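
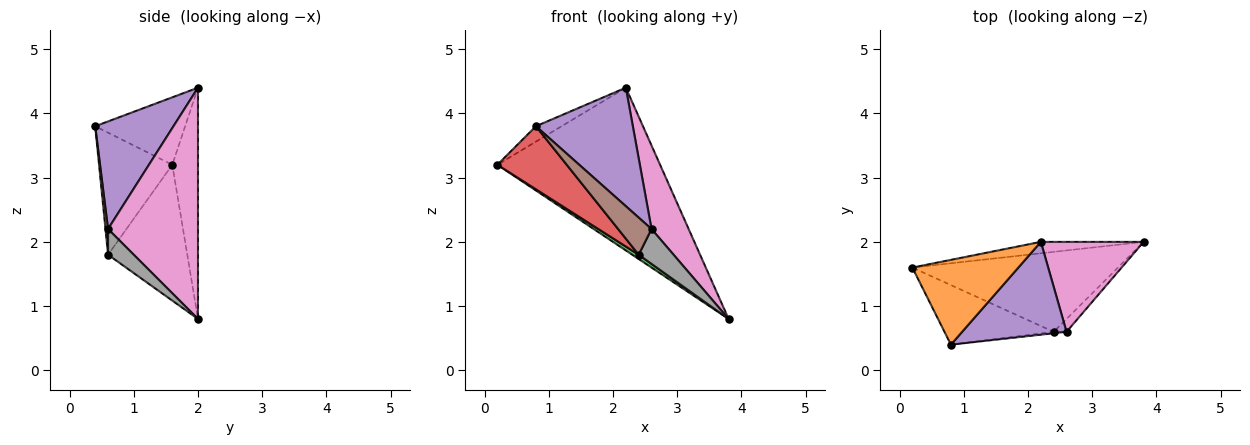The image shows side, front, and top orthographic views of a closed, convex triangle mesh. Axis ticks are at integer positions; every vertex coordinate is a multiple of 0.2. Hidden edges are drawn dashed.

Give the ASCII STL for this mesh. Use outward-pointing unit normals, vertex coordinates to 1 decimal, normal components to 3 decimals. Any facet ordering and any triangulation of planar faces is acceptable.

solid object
 facet normal -0.156 0.985 -0.069
  outer loop
   vertex 2.2 2.0 4.4
   vertex 3.8 2.0 0.8
   vertex 0.2 1.6 3.2
  endloop
 endfacet
 facet normal -0.531 0.152 0.834
  outer loop
   vertex 2.2 2.0 4.4
   vertex 0.2 1.6 3.2
   vertex 0.8 0.4 3.8
  endloop
 endfacet
 facet normal -0.551 -0.045 -0.834
  outer loop
   vertex 2.4 0.6 1.8
   vertex 0.2 1.6 3.2
   vertex 3.8 2.0 0.8
  endloop
 endfacet
 facet normal -0.609 -0.577 -0.545
  outer loop
   vertex 2.4 0.6 1.8
   vertex 0.8 0.4 3.8
   vertex 0.2 1.6 3.2
  endloop
 endfacet
 facet normal 0.536 -0.664 0.520
  outer loop
   vertex 2.6 0.6 2.2
   vertex 2.2 2.0 4.4
   vertex 0.8 0.4 3.8
  endloop
 endfacet
 facet normal 0.077 -0.996 -0.038
  outer loop
   vertex 2.6 0.6 2.2
   vertex 0.8 0.4 3.8
   vertex 2.4 0.6 1.8
  endloop
 endfacet
 facet normal 0.855 -0.353 0.380
  outer loop
   vertex 2.6 0.6 2.2
   vertex 3.8 2.0 0.8
   vertex 2.2 2.0 4.4
  endloop
 endfacet
 facet normal 0.569 -0.772 -0.284
  outer loop
   vertex 2.6 0.6 2.2
   vertex 2.4 0.6 1.8
   vertex 3.8 2.0 0.8
  endloop
 endfacet
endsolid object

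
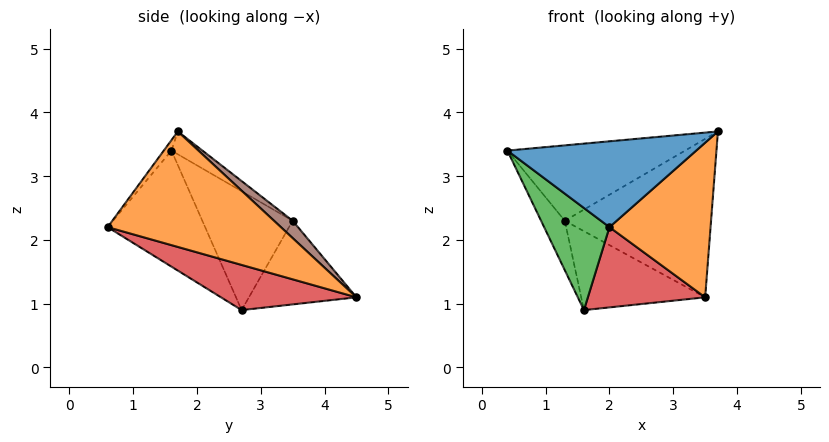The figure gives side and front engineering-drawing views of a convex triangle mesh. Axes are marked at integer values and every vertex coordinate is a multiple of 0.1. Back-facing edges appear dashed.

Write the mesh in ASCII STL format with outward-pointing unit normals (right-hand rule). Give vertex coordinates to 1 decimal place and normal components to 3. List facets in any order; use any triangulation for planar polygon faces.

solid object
 facet normal -0.032 -0.788 0.614
  outer loop
   vertex 2.0 0.6 2.2
   vertex 3.7 1.7 3.7
   vertex 0.4 1.6 3.4
  endloop
 endfacet
 facet normal 0.738 -0.430 -0.520
  outer loop
   vertex 2.0 0.6 2.2
   vertex 3.5 4.5 1.1
   vertex 3.7 1.7 3.7
  endloop
 endfacet
 facet normal -0.699 -0.468 -0.541
  outer loop
   vertex 1.6 2.7 0.9
   vertex 2.0 0.6 2.2
   vertex 0.4 1.6 3.4
  endloop
 endfacet
 facet normal 0.463 -0.401 -0.790
  outer loop
   vertex 1.6 2.7 0.9
   vertex 3.5 4.5 1.1
   vertex 2.0 0.6 2.2
  endloop
 endfacet
 facet normal -0.093 0.531 0.842
  outer loop
   vertex 1.3 3.5 2.3
   vertex 0.4 1.6 3.4
   vertex 3.7 1.7 3.7
  endloop
 endfacet
 facet normal 0.087 0.681 0.727
  outer loop
   vertex 1.3 3.5 2.3
   vertex 3.7 1.7 3.7
   vertex 3.5 4.5 1.1
  endloop
 endfacet
 facet normal -0.912 0.240 -0.332
  outer loop
   vertex 1.3 3.5 2.3
   vertex 1.6 2.7 0.9
   vertex 0.4 1.6 3.4
  endloop
 endfacet
 facet normal -0.569 0.656 -0.497
  outer loop
   vertex 1.3 3.5 2.3
   vertex 3.5 4.5 1.1
   vertex 1.6 2.7 0.9
  endloop
 endfacet
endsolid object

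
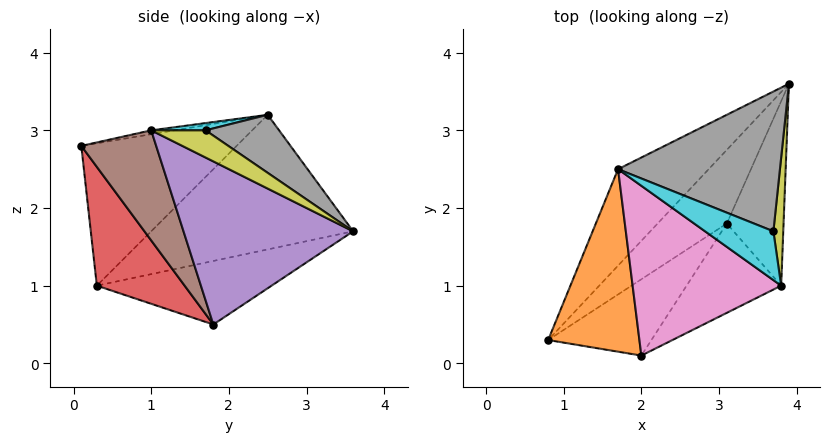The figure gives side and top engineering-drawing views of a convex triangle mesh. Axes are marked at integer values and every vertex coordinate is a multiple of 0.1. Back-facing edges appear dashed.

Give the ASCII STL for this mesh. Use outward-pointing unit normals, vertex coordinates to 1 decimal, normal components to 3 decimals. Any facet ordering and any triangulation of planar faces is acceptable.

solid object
 facet normal -0.617 0.668 -0.416
  outer loop
   vertex 1.7 2.5 3.2
   vertex 3.9 3.6 1.7
   vertex 0.8 0.3 1.0
  endloop
 endfacet
 facet normal -0.826 -0.192 0.530
  outer loop
   vertex 1.7 2.5 3.2
   vertex 0.8 0.3 1.0
   vertex 2.0 0.1 2.8
  endloop
 endfacet
 facet normal -0.530 0.621 -0.577
  outer loop
   vertex 3.1 1.8 0.5
   vertex 0.8 0.3 1.0
   vertex 3.9 3.6 1.7
  endloop
 endfacet
 facet normal 0.444 -0.809 -0.386
  outer loop
   vertex 3.1 1.8 0.5
   vertex 2.0 0.1 2.8
   vertex 0.8 0.3 1.0
  endloop
 endfacet
 facet normal 0.926 -0.197 -0.322
  outer loop
   vertex 3.8 1.0 3.0
   vertex 3.1 1.8 0.5
   vertex 3.9 3.6 1.7
  endloop
 endfacet
 facet normal 0.447 -0.808 -0.384
  outer loop
   vertex 3.8 1.0 3.0
   vertex 2.0 0.1 2.8
   vertex 3.1 1.8 0.5
  endloop
 endfacet
 facet normal -0.026 -0.167 0.986
  outer loop
   vertex 3.8 1.0 3.0
   vertex 1.7 2.5 3.2
   vertex 2.0 0.1 2.8
  endloop
 endfacet
 facet normal 0.288 0.520 0.804
  outer loop
   vertex 3.7 1.7 3.0
   vertex 3.9 3.6 1.7
   vertex 1.7 2.5 3.2
  endloop
 endfacet
 facet normal 0.932 0.133 0.338
  outer loop
   vertex 3.7 1.7 3.0
   vertex 3.8 1.0 3.0
   vertex 3.9 3.6 1.7
  endloop
 endfacet
 facet normal 0.105 0.015 0.994
  outer loop
   vertex 3.7 1.7 3.0
   vertex 1.7 2.5 3.2
   vertex 3.8 1.0 3.0
  endloop
 endfacet
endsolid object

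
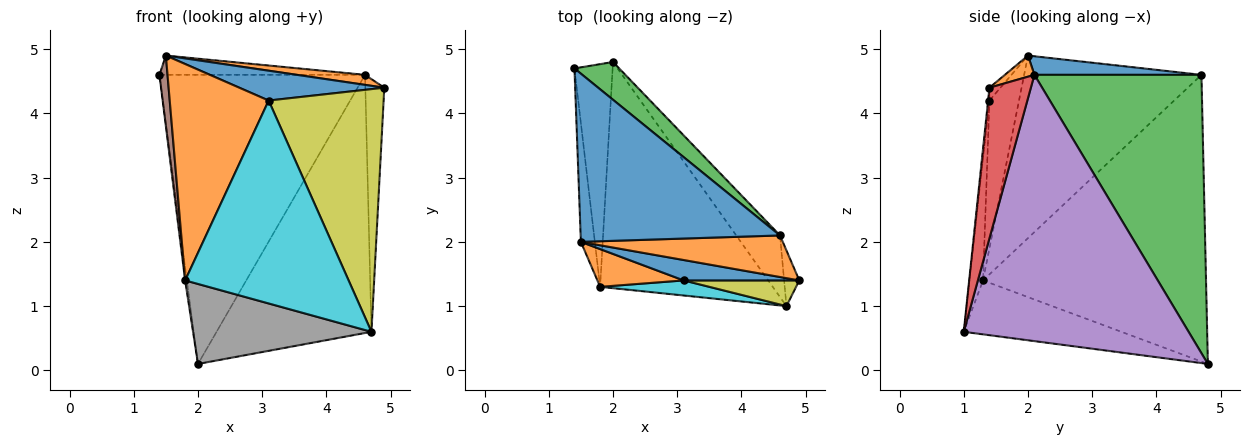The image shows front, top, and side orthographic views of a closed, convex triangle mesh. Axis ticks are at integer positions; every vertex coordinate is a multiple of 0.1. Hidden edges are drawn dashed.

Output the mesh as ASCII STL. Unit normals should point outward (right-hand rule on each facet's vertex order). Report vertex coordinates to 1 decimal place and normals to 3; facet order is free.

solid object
 facet normal 0.092 0.113 0.989
  outer loop
   vertex 4.6 2.1 4.6
   vertex 1.4 4.7 4.6
   vertex 1.5 2.0 4.9
  endloop
 endfacet
 facet normal 0.101 -0.233 0.967
  outer loop
   vertex 4.6 2.1 4.6
   vertex 1.5 2.0 4.9
   vertex 4.9 1.4 4.4
  endloop
 endfacet
 facet normal 0.627 0.772 0.101
  outer loop
   vertex 4.6 2.1 4.6
   vertex 2.0 4.8 0.1
   vertex 1.4 4.7 4.6
  endloop
 endfacet
 facet normal 0.906 0.414 -0.091
  outer loop
   vertex 4.6 2.1 4.6
   vertex 4.9 1.4 4.4
   vertex 4.7 1.0 0.6
  endloop
 endfacet
 facet normal 0.816 0.562 -0.134
  outer loop
   vertex 4.6 2.1 4.6
   vertex 4.7 1.0 0.6
   vertex 2.0 4.8 0.1
  endloop
 endfacet
 facet normal -0.996 -0.045 -0.076
  outer loop
   vertex 1.8 1.3 1.4
   vertex 1.5 2.0 4.9
   vertex 1.4 4.7 4.6
  endloop
 endfacet
 facet normal -0.991 0.008 -0.132
  outer loop
   vertex 1.8 1.3 1.4
   vertex 1.4 4.7 4.6
   vertex 2.0 4.8 0.1
  endloop
 endfacet
 facet normal -0.283 -0.320 -0.904
  outer loop
   vertex 1.8 1.3 1.4
   vertex 2.0 4.8 0.1
   vertex 4.7 1.0 0.6
  endloop
 endfacet
 facet normal -0.012 -0.994 0.105
  outer loop
   vertex 3.1 1.4 4.2
   vertex 4.7 1.0 0.6
   vertex 4.9 1.4 4.4
  endloop
 endfacet
 facet normal -0.082 -0.994 0.074
  outer loop
   vertex 3.1 1.4 4.2
   vertex 1.8 1.3 1.4
   vertex 4.7 1.0 0.6
  endloop
 endfacet
 facet normal -0.063 -0.824 0.563
  outer loop
   vertex 3.1 1.4 4.2
   vertex 4.9 1.4 4.4
   vertex 1.5 2.0 4.9
  endloop
 endfacet
 facet normal -0.282 -0.945 0.165
  outer loop
   vertex 3.1 1.4 4.2
   vertex 1.5 2.0 4.9
   vertex 1.8 1.3 1.4
  endloop
 endfacet
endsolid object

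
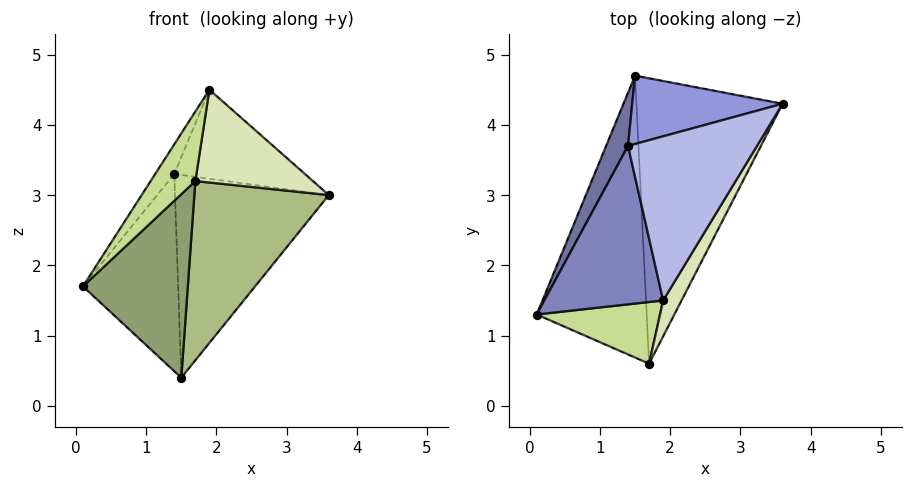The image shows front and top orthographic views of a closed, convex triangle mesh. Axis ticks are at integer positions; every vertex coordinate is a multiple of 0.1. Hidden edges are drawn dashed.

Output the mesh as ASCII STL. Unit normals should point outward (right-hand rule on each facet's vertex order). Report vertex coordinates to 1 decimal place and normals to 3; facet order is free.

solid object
 facet normal -0.903 0.415 0.112
  outer loop
   vertex 1.4 3.7 3.3
   vertex 1.5 4.7 0.4
   vertex 0.1 1.3 1.7
  endloop
 endfacet
 facet normal -0.840 0.100 0.533
  outer loop
   vertex 1.4 3.7 3.3
   vertex 0.1 1.3 1.7
   vertex 1.9 1.5 4.5
  endloop
 endfacet
 facet normal -0.210 0.926 0.312
  outer loop
   vertex 1.4 3.7 3.3
   vertex 3.6 4.3 3.0
   vertex 1.5 4.7 0.4
  endloop
 endfacet
 facet normal -0.010 0.477 0.879
  outer loop
   vertex 1.4 3.7 3.3
   vertex 1.9 1.5 4.5
   vertex 3.6 4.3 3.0
  endloop
 endfacet
 facet normal 0.480 -0.479 -0.735
  outer loop
   vertex 1.7 0.6 3.2
   vertex 0.1 1.3 1.7
   vertex 1.5 4.7 0.4
  endloop
 endfacet
 facet normal 0.688 -0.386 -0.615
  outer loop
   vertex 1.7 0.6 3.2
   vertex 1.5 4.7 0.4
   vertex 3.6 4.3 3.0
  endloop
 endfacet
 facet normal -0.689 -0.542 0.481
  outer loop
   vertex 1.7 0.6 3.2
   vertex 1.9 1.5 4.5
   vertex 0.1 1.3 1.7
  endloop
 endfacet
 facet normal 0.880 -0.443 0.171
  outer loop
   vertex 1.7 0.6 3.2
   vertex 3.6 4.3 3.0
   vertex 1.9 1.5 4.5
  endloop
 endfacet
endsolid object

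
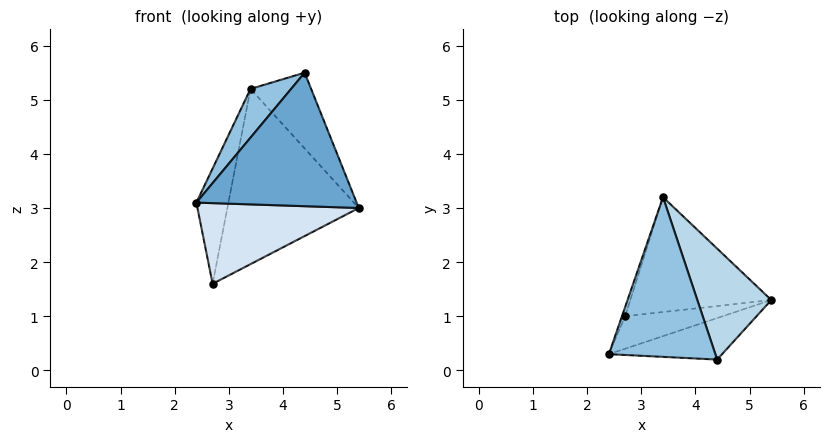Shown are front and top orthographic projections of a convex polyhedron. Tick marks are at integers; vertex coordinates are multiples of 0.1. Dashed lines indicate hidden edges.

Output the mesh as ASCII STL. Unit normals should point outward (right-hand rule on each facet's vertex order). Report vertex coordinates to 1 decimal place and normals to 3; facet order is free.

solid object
 facet normal 0.295 -0.913 -0.284
  outer loop
   vertex 4.4 0.2 5.5
   vertex 2.4 0.3 3.1
   vertex 5.4 1.3 3.0
  endloop
 endfacet
 facet normal -0.758 -0.190 0.624
  outer loop
   vertex 4.4 0.2 5.5
   vertex 3.4 3.2 5.2
   vertex 2.4 0.3 3.1
  endloop
 endfacet
 facet normal 0.822 0.321 0.470
  outer loop
   vertex 4.4 0.2 5.5
   vertex 5.4 1.3 3.0
   vertex 3.4 3.2 5.2
  endloop
 endfacet
 facet normal 0.284 -0.889 -0.358
  outer loop
   vertex 2.7 1.0 1.6
   vertex 5.4 1.3 3.0
   vertex 2.4 0.3 3.1
  endloop
 endfacet
 facet normal -0.939 0.344 -0.027
  outer loop
   vertex 2.7 1.0 1.6
   vertex 2.4 0.3 3.1
   vertex 3.4 3.2 5.2
  endloop
 endfacet
 facet normal 0.188 0.821 -0.539
  outer loop
   vertex 2.7 1.0 1.6
   vertex 3.4 3.2 5.2
   vertex 5.4 1.3 3.0
  endloop
 endfacet
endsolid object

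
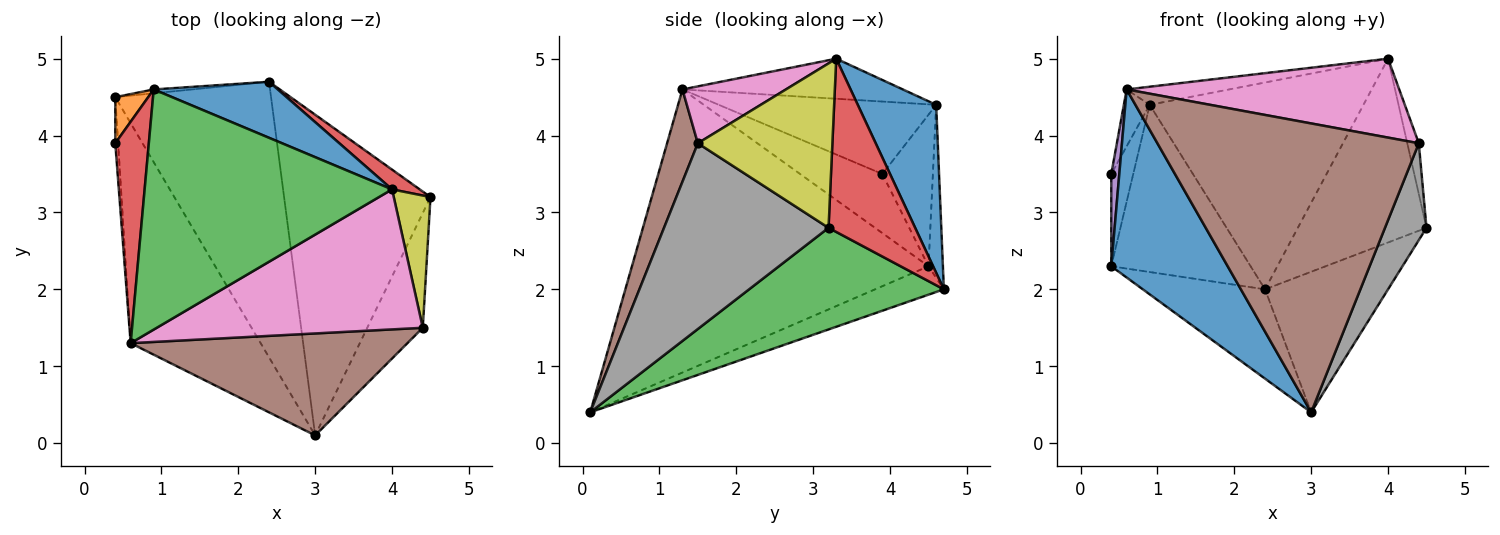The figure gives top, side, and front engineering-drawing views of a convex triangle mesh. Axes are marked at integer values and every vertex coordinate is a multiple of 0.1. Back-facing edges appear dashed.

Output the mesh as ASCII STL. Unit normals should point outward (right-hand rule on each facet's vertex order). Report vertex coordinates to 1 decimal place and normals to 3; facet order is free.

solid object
 facet normal -0.856 -0.336 -0.393
  outer loop
   vertex 0.6 1.3 4.6
   vertex 0.4 4.5 2.3
   vertex 3.0 0.1 0.4
  endloop
 endfacet
 facet normal -0.171 0.304 -0.937
  outer loop
   vertex 2.4 4.7 2.0
   vertex 3.0 0.1 0.4
   vertex 0.4 4.5 2.3
  endloop
 endfacet
 facet normal 0.536 0.339 -0.773
  outer loop
   vertex 2.4 4.7 2.0
   vertex 4.5 3.2 2.8
   vertex 3.0 0.1 0.4
  endloop
 endfacet
 facet normal 0.556 0.826 0.089
  outer loop
   vertex 2.4 4.7 2.0
   vertex 4.0 3.3 5.0
   vertex 4.5 3.2 2.8
  endloop
 endfacet
 facet normal -0.994 -0.097 -0.048
  outer loop
   vertex 0.4 3.9 3.5
   vertex 0.4 4.5 2.3
   vertex 0.6 1.3 4.6
  endloop
 endfacet
 facet normal 0.110 -0.937 0.331
  outer loop
   vertex 4.4 1.5 3.9
   vertex 0.6 1.3 4.6
   vertex 3.0 0.1 0.4
  endloop
 endfacet
 facet normal 0.183 -0.483 0.856
  outer loop
   vertex 4.4 1.5 3.9
   vertex 4.0 3.3 5.0
   vertex 0.6 1.3 4.6
  endloop
 endfacet
 facet normal 0.931 -0.235 -0.279
  outer loop
   vertex 4.4 1.5 3.9
   vertex 3.0 0.1 0.4
   vertex 4.5 3.2 2.8
  endloop
 endfacet
 facet normal 0.973 0.083 0.217
  outer loop
   vertex 4.4 1.5 3.9
   vertex 4.5 3.2 2.8
   vertex 4.0 3.3 5.0
  endloop
 endfacet
 facet normal -0.103 0.994 -0.023
  outer loop
   vertex 0.9 4.6 4.4
   vertex 2.4 4.7 2.0
   vertex 0.4 4.5 2.3
  endloop
 endfacet
 facet normal 0.334 0.910 0.247
  outer loop
   vertex 0.9 4.6 4.4
   vertex 4.0 3.3 5.0
   vertex 2.4 4.7 2.0
  endloop
 endfacet
 facet normal -0.899 0.391 0.196
  outer loop
   vertex 0.9 4.6 4.4
   vertex 0.4 4.5 2.3
   vertex 0.4 3.9 3.5
  endloop
 endfacet
 facet normal -0.159 0.074 0.984
  outer loop
   vertex 0.9 4.6 4.4
   vertex 0.6 1.3 4.6
   vertex 4.0 3.3 5.0
  endloop
 endfacet
 facet normal -0.902 0.107 0.418
  outer loop
   vertex 0.9 4.6 4.4
   vertex 0.4 3.9 3.5
   vertex 0.6 1.3 4.6
  endloop
 endfacet
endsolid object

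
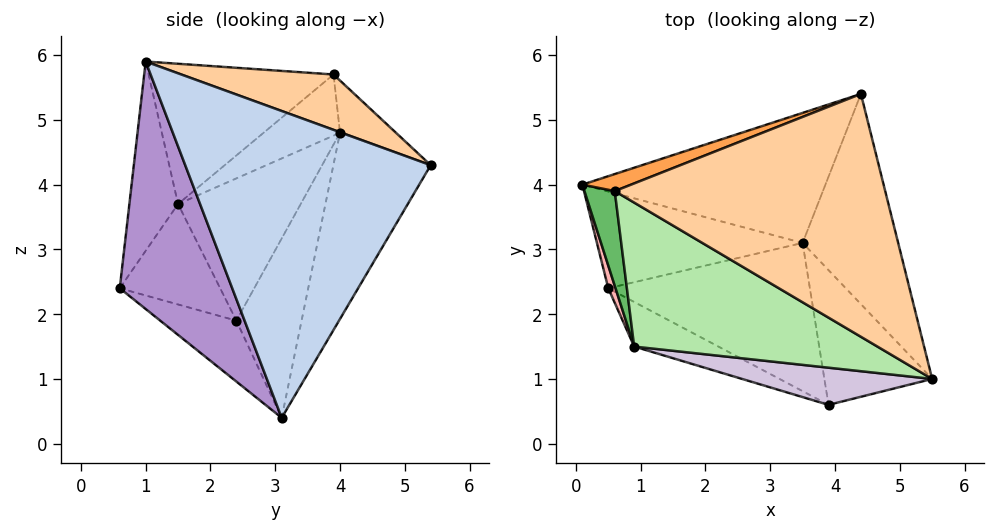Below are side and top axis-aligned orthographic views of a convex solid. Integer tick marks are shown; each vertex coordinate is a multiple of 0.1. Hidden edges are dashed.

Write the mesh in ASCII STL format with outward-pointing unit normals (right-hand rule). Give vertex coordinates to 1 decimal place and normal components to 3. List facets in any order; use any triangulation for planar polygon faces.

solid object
 facet normal -0.325 0.846 -0.424
  outer loop
   vertex 3.5 3.1 0.4
   vertex 0.1 4.0 4.8
   vertex 4.4 5.4 4.3
  endloop
 endfacet
 facet normal 0.947 0.129 -0.295
  outer loop
   vertex 3.5 3.1 0.4
   vertex 4.4 5.4 4.3
   vertex 5.5 1.0 5.9
  endloop
 endfacet
 facet normal -0.273 0.928 0.254
  outer loop
   vertex 0.6 3.9 5.7
   vertex 4.4 5.4 4.3
   vertex 0.1 4.0 4.8
  endloop
 endfacet
 facet normal 0.186 0.376 0.908
  outer loop
   vertex 0.6 3.9 5.7
   vertex 5.5 1.0 5.9
   vertex 4.4 5.4 4.3
  endloop
 endfacet
 facet normal -0.807 -0.434 0.400
  outer loop
   vertex 0.6 3.9 5.7
   vertex 0.1 4.0 4.8
   vertex 0.9 1.5 3.7
  endloop
 endfacet
 facet normal -0.393 -0.617 0.682
  outer loop
   vertex 0.6 3.9 5.7
   vertex 0.9 1.5 3.7
   vertex 5.5 1.0 5.9
  endloop
 endfacet
 facet normal -0.420 0.769 -0.482
  outer loop
   vertex 0.5 2.4 1.9
   vertex 0.1 4.0 4.8
   vertex 3.5 3.1 0.4
  endloop
 endfacet
 facet normal -0.945 -0.324 0.048
  outer loop
   vertex 0.5 2.4 1.9
   vertex 0.9 1.5 3.7
   vertex 0.1 4.0 4.8
  endloop
 endfacet
 facet normal 0.903 -0.170 -0.394
  outer loop
   vertex 3.9 0.6 2.4
   vertex 3.5 3.1 0.4
   vertex 5.5 1.0 5.9
  endloop
 endfacet
 facet normal -0.200 -0.959 0.201
  outer loop
   vertex 3.9 0.6 2.4
   vertex 5.5 1.0 5.9
   vertex 0.9 1.5 3.7
  endloop
 endfacet
 facet normal -0.224 -0.630 -0.743
  outer loop
   vertex 3.9 0.6 2.4
   vertex 0.5 2.4 1.9
   vertex 3.5 3.1 0.4
  endloop
 endfacet
 facet normal -0.401 -0.852 -0.337
  outer loop
   vertex 3.9 0.6 2.4
   vertex 0.9 1.5 3.7
   vertex 0.5 2.4 1.9
  endloop
 endfacet
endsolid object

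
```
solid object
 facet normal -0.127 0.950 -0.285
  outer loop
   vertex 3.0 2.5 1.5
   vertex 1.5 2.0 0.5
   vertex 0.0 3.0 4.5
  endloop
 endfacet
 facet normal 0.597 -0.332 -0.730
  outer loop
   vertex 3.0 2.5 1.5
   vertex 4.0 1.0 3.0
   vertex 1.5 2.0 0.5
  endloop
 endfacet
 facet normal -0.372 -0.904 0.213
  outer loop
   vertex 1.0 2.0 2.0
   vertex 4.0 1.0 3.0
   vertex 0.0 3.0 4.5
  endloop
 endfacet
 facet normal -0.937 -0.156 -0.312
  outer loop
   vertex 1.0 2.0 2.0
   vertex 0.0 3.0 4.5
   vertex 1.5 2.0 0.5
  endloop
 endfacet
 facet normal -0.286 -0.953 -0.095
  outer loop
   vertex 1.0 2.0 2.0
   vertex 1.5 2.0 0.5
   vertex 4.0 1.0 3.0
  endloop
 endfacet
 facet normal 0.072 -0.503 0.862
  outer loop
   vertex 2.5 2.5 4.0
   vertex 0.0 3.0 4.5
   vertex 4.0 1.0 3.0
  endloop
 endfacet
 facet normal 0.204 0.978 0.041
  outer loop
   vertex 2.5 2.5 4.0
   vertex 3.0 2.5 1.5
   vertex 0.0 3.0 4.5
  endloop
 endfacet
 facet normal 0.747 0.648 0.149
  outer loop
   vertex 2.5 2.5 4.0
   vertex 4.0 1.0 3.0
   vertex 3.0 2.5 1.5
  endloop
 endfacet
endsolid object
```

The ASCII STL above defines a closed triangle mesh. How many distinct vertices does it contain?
6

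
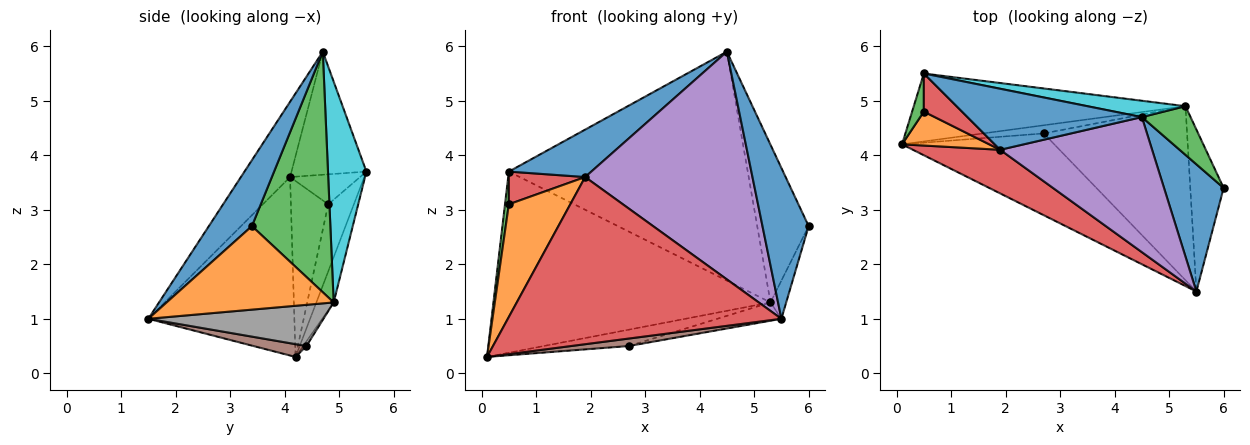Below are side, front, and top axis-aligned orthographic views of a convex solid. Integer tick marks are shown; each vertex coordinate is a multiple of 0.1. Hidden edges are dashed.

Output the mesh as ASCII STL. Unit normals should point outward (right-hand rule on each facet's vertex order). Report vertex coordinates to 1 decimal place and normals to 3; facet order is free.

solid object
 facet normal 0.580 -0.622 0.525
  outer loop
   vertex 4.5 4.7 5.9
   vertex 5.5 1.5 1.0
   vertex 6.0 3.4 2.7
  endloop
 endfacet
 facet normal 0.925 0.087 -0.369
  outer loop
   vertex 5.3 4.9 1.3
   vertex 6.0 3.4 2.7
   vertex 5.5 1.5 1.0
  endloop
 endfacet
 facet normal 0.825 0.541 0.167
  outer loop
   vertex 5.3 4.9 1.3
   vertex 4.5 4.7 5.9
   vertex 6.0 3.4 2.7
  endloop
 endfacet
 facet normal -0.459 -0.860 0.224
  outer loop
   vertex 1.9 4.1 3.6
   vertex 0.1 4.2 0.3
   vertex 5.5 1.5 1.0
  endloop
 endfacet
 facet normal -0.245 -0.834 0.495
  outer loop
   vertex 1.9 4.1 3.6
   vertex 5.5 1.5 1.0
   vertex 4.5 4.7 5.9
  endloop
 endfacet
 facet normal 0.083 -0.091 -0.992
  outer loop
   vertex 2.7 4.4 0.5
   vertex 5.5 1.5 1.0
   vertex 0.1 4.2 0.3
  endloop
 endfacet
 facet normal -0.034 0.894 -0.447
  outer loop
   vertex 2.7 4.4 0.5
   vertex 0.1 4.2 0.3
   vertex 5.3 4.9 1.3
  endloop
 endfacet
 facet normal 0.275 0.101 -0.956
  outer loop
   vertex 2.7 4.4 0.5
   vertex 5.3 4.9 1.3
   vertex 5.5 1.5 1.0
  endloop
 endfacet
 facet normal -0.058 0.935 -0.351
  outer loop
   vertex 0.5 5.5 3.7
   vertex 5.3 4.9 1.3
   vertex 0.1 4.2 0.3
  endloop
 endfacet
 facet normal 0.158 0.985 0.070
  outer loop
   vertex 0.5 5.5 3.7
   vertex 4.5 4.7 5.9
   vertex 5.3 4.9 1.3
  endloop
 endfacet
 facet normal -0.487 -0.536 0.690
  outer loop
   vertex 0.5 5.5 3.7
   vertex 1.9 4.1 3.6
   vertex 4.5 4.7 5.9
  endloop
 endfacet
 facet normal -0.503 -0.828 0.249
  outer loop
   vertex 0.5 4.8 3.1
   vertex 0.1 4.2 0.3
   vertex 1.9 4.1 3.6
  endloop
 endfacet
 facet normal -0.974 -0.146 0.171
  outer loop
   vertex 0.5 4.8 3.1
   vertex 0.5 5.5 3.7
   vertex 0.1 4.2 0.3
  endloop
 endfacet
 facet normal -0.512 -0.559 0.652
  outer loop
   vertex 0.5 4.8 3.1
   vertex 1.9 4.1 3.6
   vertex 0.5 5.5 3.7
  endloop
 endfacet
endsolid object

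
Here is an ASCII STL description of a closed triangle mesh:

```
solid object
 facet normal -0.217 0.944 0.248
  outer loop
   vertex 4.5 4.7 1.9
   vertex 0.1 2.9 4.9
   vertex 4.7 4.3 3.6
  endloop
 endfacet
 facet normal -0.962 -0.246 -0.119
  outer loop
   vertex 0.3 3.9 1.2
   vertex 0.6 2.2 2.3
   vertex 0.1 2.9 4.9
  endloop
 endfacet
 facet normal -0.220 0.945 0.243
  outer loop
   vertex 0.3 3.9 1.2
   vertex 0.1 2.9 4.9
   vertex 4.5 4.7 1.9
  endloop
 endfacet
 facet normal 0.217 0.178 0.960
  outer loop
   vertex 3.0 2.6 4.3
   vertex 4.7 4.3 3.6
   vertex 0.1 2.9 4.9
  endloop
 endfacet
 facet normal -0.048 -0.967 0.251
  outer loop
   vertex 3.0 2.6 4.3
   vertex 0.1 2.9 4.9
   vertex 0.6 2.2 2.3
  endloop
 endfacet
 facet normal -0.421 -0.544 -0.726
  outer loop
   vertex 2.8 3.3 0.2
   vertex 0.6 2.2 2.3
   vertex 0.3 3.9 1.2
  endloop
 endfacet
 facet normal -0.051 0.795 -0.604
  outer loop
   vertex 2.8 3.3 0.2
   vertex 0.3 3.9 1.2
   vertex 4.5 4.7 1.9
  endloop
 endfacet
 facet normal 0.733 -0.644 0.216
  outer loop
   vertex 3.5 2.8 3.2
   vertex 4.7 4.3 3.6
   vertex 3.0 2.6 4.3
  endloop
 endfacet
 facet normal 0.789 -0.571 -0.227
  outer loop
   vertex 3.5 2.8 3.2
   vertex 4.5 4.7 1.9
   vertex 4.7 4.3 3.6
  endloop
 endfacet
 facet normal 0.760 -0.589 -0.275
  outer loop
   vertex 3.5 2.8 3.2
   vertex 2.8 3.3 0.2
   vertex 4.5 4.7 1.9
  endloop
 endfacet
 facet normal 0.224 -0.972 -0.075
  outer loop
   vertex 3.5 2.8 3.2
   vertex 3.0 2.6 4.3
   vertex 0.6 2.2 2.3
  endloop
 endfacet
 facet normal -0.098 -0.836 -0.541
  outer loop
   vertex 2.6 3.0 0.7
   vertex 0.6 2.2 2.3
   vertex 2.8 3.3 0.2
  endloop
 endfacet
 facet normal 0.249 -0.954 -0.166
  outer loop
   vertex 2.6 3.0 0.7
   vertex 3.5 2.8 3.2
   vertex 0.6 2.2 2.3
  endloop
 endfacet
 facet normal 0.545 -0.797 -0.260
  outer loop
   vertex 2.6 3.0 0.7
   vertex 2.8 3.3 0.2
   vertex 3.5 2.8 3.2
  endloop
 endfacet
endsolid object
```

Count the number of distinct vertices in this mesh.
9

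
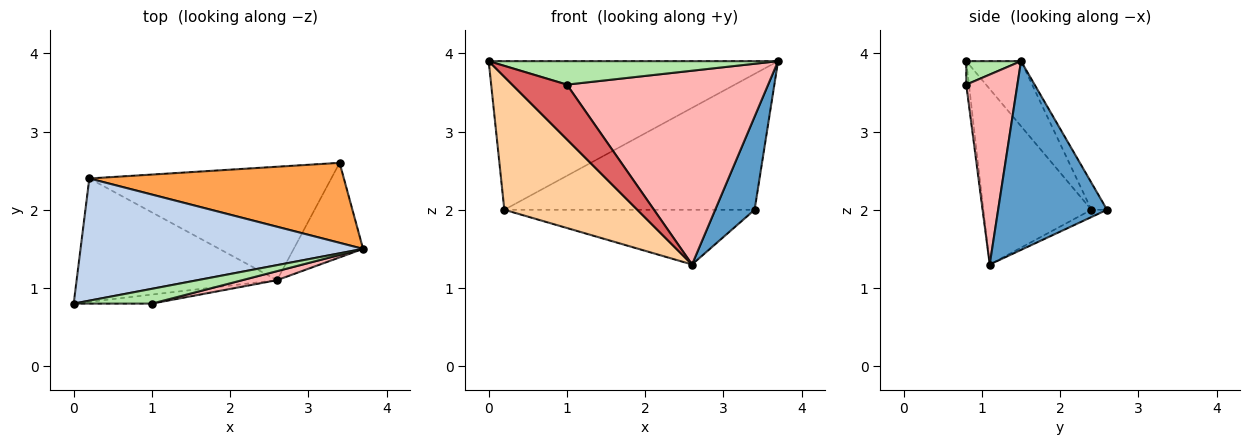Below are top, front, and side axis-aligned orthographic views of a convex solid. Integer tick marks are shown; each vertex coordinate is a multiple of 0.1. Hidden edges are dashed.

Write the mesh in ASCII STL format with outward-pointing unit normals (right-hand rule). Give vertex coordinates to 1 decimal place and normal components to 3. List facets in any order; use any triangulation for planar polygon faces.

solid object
 facet normal 0.889 -0.322 -0.327
  outer loop
   vertex 2.6 1.1 1.3
   vertex 3.4 2.6 2.0
   vertex 3.7 1.5 3.9
  endloop
 endfacet
 facet normal -0.145 0.764 0.628
  outer loop
   vertex 0.2 2.4 2.0
   vertex 0.0 0.8 3.9
   vertex 3.7 1.5 3.9
  endloop
 endfacet
 facet normal -0.054 0.860 0.507
  outer loop
   vertex 0.2 2.4 2.0
   vertex 3.7 1.5 3.9
   vertex 3.4 2.6 2.0
  endloop
 endfacet
 facet normal -0.512 -0.630 -0.584
  outer loop
   vertex 0.2 2.4 2.0
   vertex 2.6 1.1 1.3
   vertex 0.0 0.8 3.9
  endloop
 endfacet
 facet normal -0.027 0.435 -0.900
  outer loop
   vertex 0.2 2.4 2.0
   vertex 3.4 2.6 2.0
   vertex 2.6 1.1 1.3
  endloop
 endfacet
 facet normal 0.158 -0.835 0.527
  outer loop
   vertex 1.0 0.8 3.6
   vertex 3.7 1.5 3.9
   vertex 0.0 0.8 3.9
  endloop
 endfacet
 facet normal -0.049 -0.986 -0.162
  outer loop
   vertex 1.0 0.8 3.6
   vertex 0.0 0.8 3.9
   vertex 2.6 1.1 1.3
  endloop
 endfacet
 facet normal 0.246 -0.968 0.045
  outer loop
   vertex 1.0 0.8 3.6
   vertex 2.6 1.1 1.3
   vertex 3.7 1.5 3.9
  endloop
 endfacet
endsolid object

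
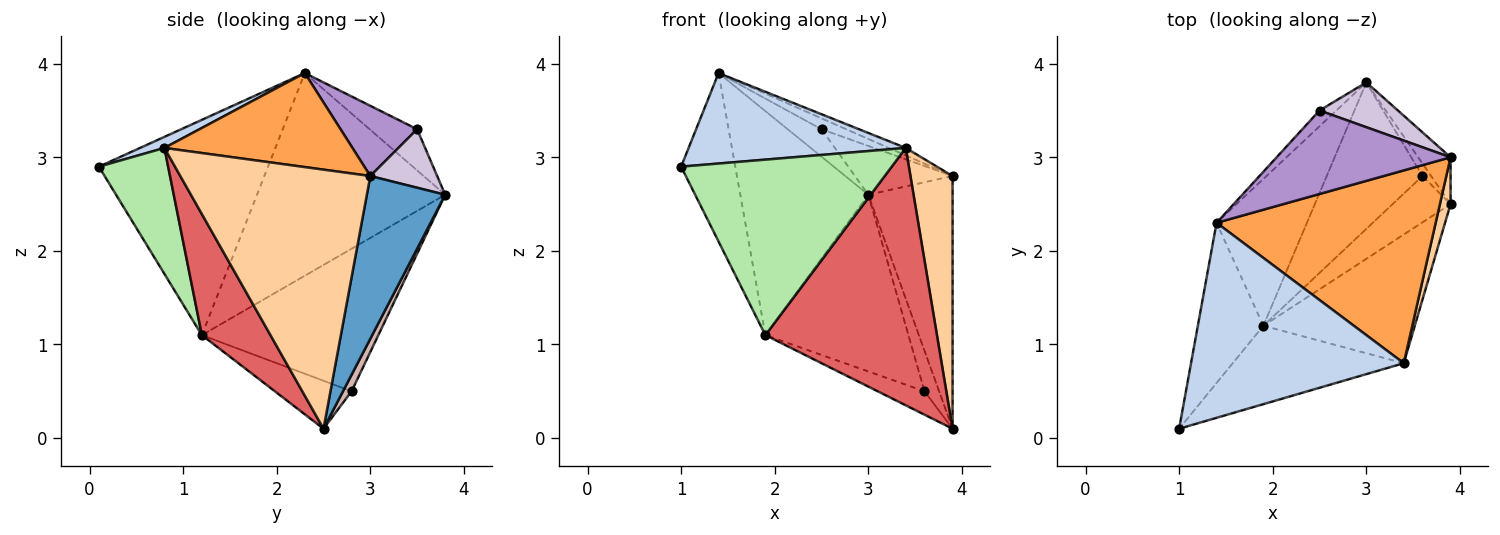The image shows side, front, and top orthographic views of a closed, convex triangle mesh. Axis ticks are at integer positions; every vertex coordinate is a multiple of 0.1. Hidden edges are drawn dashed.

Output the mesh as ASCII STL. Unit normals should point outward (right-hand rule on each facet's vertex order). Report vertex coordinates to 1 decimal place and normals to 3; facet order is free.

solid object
 facet normal 0.675 0.726 -0.134
  outer loop
   vertex 3.0 3.8 2.6
   vertex 3.9 3.0 2.8
   vertex 3.9 2.5 0.1
  endloop
 endfacet
 facet normal 0.047 -0.420 0.906
  outer loop
   vertex 3.4 0.8 3.1
   vertex 1.4 2.3 3.9
   vertex 1.0 0.1 2.9
  endloop
 endfacet
 facet normal 0.394 0.036 0.918
  outer loop
   vertex 3.4 0.8 3.1
   vertex 3.9 3.0 2.8
   vertex 1.4 2.3 3.9
  endloop
 endfacet
 facet normal 0.976 -0.216 0.040
  outer loop
   vertex 3.4 0.8 3.1
   vertex 3.9 2.5 0.1
   vertex 3.9 3.0 2.8
  endloop
 endfacet
 facet normal -0.915 0.293 -0.278
  outer loop
   vertex 1.9 1.2 1.1
   vertex 1.0 0.1 2.9
   vertex 1.4 2.3 3.9
  endloop
 endfacet
 facet normal 0.288 -0.874 -0.391
  outer loop
   vertex 1.9 1.2 1.1
   vertex 3.4 0.8 3.1
   vertex 1.0 0.1 2.9
  endloop
 endfacet
 facet normal 0.337 -0.842 -0.421
  outer loop
   vertex 1.9 1.2 1.1
   vertex 3.9 2.5 0.1
   vertex 3.4 0.8 3.1
  endloop
 endfacet
 facet normal -0.776 0.528 -0.346
  outer loop
   vertex 1.9 1.2 1.1
   vertex 1.4 2.3 3.9
   vertex 3.0 3.8 2.6
  endloop
 endfacet
 facet normal 0.372 0.120 0.921
  outer loop
   vertex 2.5 3.5 3.3
   vertex 1.4 2.3 3.9
   vertex 3.9 3.0 2.8
  endloop
 endfacet
 facet normal 0.451 0.658 0.604
  outer loop
   vertex 2.5 3.5 3.3
   vertex 3.9 3.0 2.8
   vertex 3.0 3.8 2.6
  endloop
 endfacet
 facet normal -0.773 0.550 -0.316
  outer loop
   vertex 2.5 3.5 3.3
   vertex 3.0 3.8 2.6
   vertex 1.4 2.3 3.9
  endloop
 endfacet
 facet normal 0.491 0.833 -0.256
  outer loop
   vertex 3.6 2.8 0.5
   vertex 3.0 3.8 2.6
   vertex 3.9 2.5 0.1
  endloop
 endfacet
 facet normal -0.594 0.362 -0.718
  outer loop
   vertex 3.6 2.8 0.5
   vertex 3.9 2.5 0.1
   vertex 1.9 1.2 1.1
  endloop
 endfacet
 facet normal -0.689 0.558 -0.463
  outer loop
   vertex 3.6 2.8 0.5
   vertex 1.9 1.2 1.1
   vertex 3.0 3.8 2.6
  endloop
 endfacet
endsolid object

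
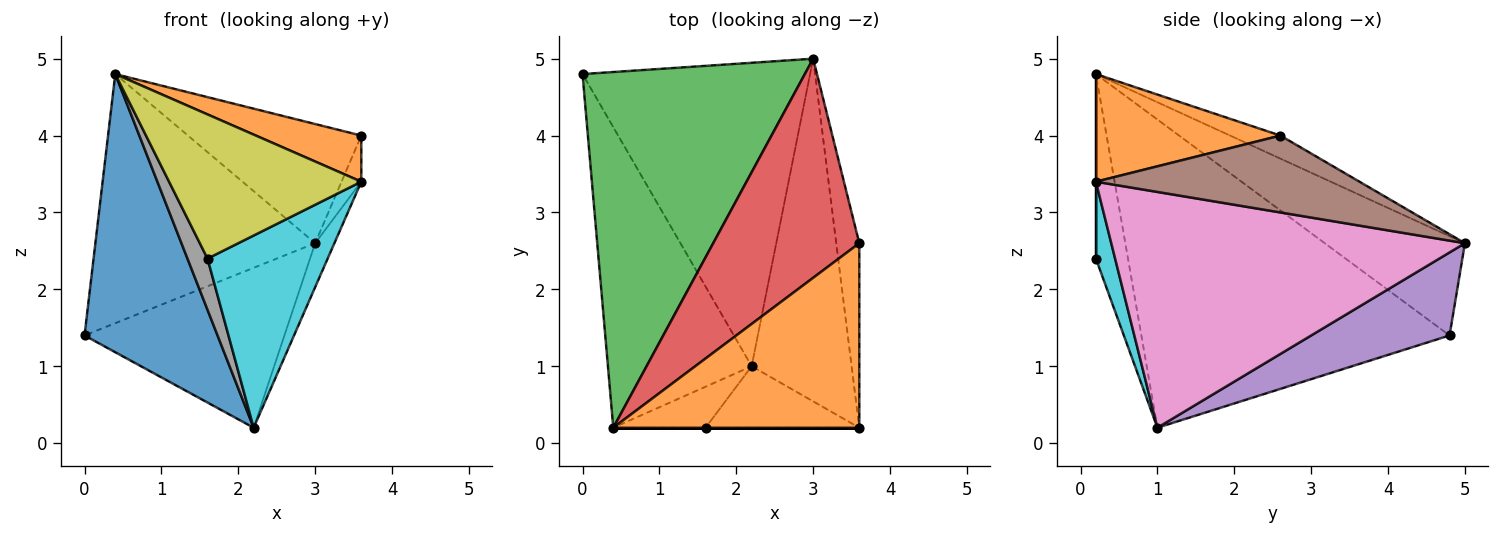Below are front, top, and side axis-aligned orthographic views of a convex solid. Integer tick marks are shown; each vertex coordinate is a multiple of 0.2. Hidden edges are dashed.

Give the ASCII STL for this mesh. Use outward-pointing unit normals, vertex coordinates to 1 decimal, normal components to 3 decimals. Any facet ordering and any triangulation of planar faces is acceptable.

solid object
 facet normal -0.844 -0.364 -0.394
  outer loop
   vertex 2.2 1.0 0.2
   vertex 0.4 0.2 4.8
   vertex 0.0 4.8 1.4
  endloop
 endfacet
 facet normal 0.391 -0.223 0.893
  outer loop
   vertex 3.6 0.2 3.4
   vertex 3.6 2.6 4.0
   vertex 0.4 0.2 4.8
  endloop
 endfacet
 facet normal -0.344 0.539 0.769
  outer loop
   vertex 3.0 5.0 2.6
   vertex 0.0 4.8 1.4
   vertex 0.4 0.2 4.8
  endloop
 endfacet
 facet normal -0.137 0.473 0.870
  outer loop
   vertex 3.0 5.0 2.6
   vertex 0.4 0.2 4.8
   vertex 3.6 2.6 4.0
  endloop
 endfacet
 facet normal 0.307 0.444 -0.842
  outer loop
   vertex 3.0 5.0 2.6
   vertex 2.2 1.0 0.2
   vertex 0.0 4.8 1.4
  endloop
 endfacet
 facet normal 0.955 0.072 -0.287
  outer loop
   vertex 3.0 5.0 2.6
   vertex 3.6 2.6 4.0
   vertex 3.6 0.2 3.4
  endloop
 endfacet
 facet normal 0.920 0.050 -0.390
  outer loop
   vertex 3.0 5.0 2.6
   vertex 3.6 0.2 3.4
   vertex 2.2 1.0 0.2
  endloop
 endfacet
 facet normal -0.781 -0.488 -0.390
  outer loop
   vertex 1.6 0.2 2.4
   vertex 0.4 0.2 4.8
   vertex 2.2 1.0 0.2
  endloop
 endfacet
 facet normal 0.000 -1.000 0.000
  outer loop
   vertex 1.6 0.2 2.4
   vertex 3.6 0.2 3.4
   vertex 0.4 0.2 4.8
  endloop
 endfacet
 facet normal 0.151 -0.942 -0.301
  outer loop
   vertex 1.6 0.2 2.4
   vertex 2.2 1.0 0.2
   vertex 3.6 0.2 3.4
  endloop
 endfacet
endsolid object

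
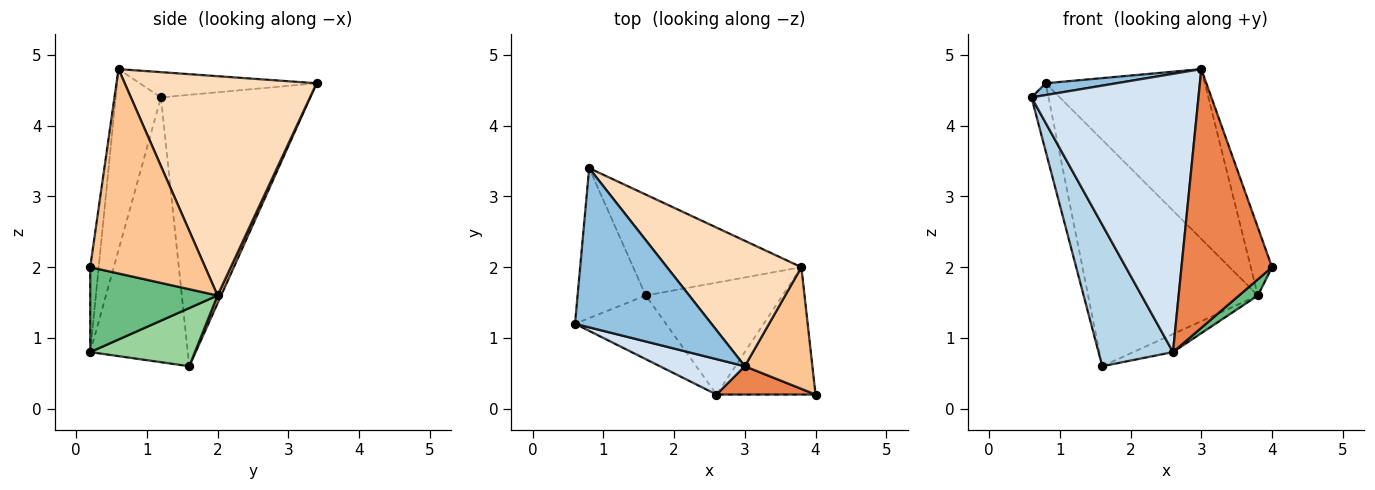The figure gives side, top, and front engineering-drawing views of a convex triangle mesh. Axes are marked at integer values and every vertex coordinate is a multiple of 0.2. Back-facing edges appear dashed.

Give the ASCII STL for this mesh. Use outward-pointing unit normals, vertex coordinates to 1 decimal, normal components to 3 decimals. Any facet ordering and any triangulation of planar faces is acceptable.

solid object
 facet normal -0.964 0.110 -0.242
  outer loop
   vertex 1.6 1.6 0.6
   vertex 0.6 1.2 4.4
   vertex 0.8 3.4 4.6
  endloop
 endfacet
 facet normal -0.182 -0.073 0.981
  outer loop
   vertex 3.0 0.6 4.8
   vertex 0.8 3.4 4.6
   vertex 0.6 1.2 4.4
  endloop
 endfacet
 facet normal -0.767 -0.585 -0.263
  outer loop
   vertex 2.6 0.2 0.8
   vertex 0.6 1.2 4.4
   vertex 1.6 1.6 0.6
  endloop
 endfacet
 facet normal -0.260 -0.958 0.122
  outer loop
   vertex 2.6 0.2 0.8
   vertex 3.0 0.6 4.8
   vertex 0.6 1.2 4.4
  endloop
 endfacet
 facet normal -0.093 -0.990 0.108
  outer loop
   vertex 2.6 0.2 0.8
   vertex 4.0 0.2 2.0
   vertex 3.0 0.6 4.8
  endloop
 endfacet
 facet normal 0.019 0.913 -0.407
  outer loop
   vertex 3.8 2.0 1.6
   vertex 1.6 1.6 0.6
   vertex 0.8 3.4 4.6
  endloop
 endfacet
 facet normal 0.935 0.173 0.309
  outer loop
   vertex 3.8 2.0 1.6
   vertex 3.0 0.6 4.8
   vertex 4.0 0.2 2.0
  endloop
 endfacet
 facet normal 0.696 0.577 0.427
  outer loop
   vertex 3.8 2.0 1.6
   vertex 0.8 3.4 4.6
   vertex 3.0 0.6 4.8
  endloop
 endfacet
 facet normal 0.648 -0.096 -0.756
  outer loop
   vertex 3.8 2.0 1.6
   vertex 4.0 0.2 2.0
   vertex 2.6 0.2 0.8
  endloop
 endfacet
 facet normal 0.387 0.146 -0.910
  outer loop
   vertex 3.8 2.0 1.6
   vertex 2.6 0.2 0.8
   vertex 1.6 1.6 0.6
  endloop
 endfacet
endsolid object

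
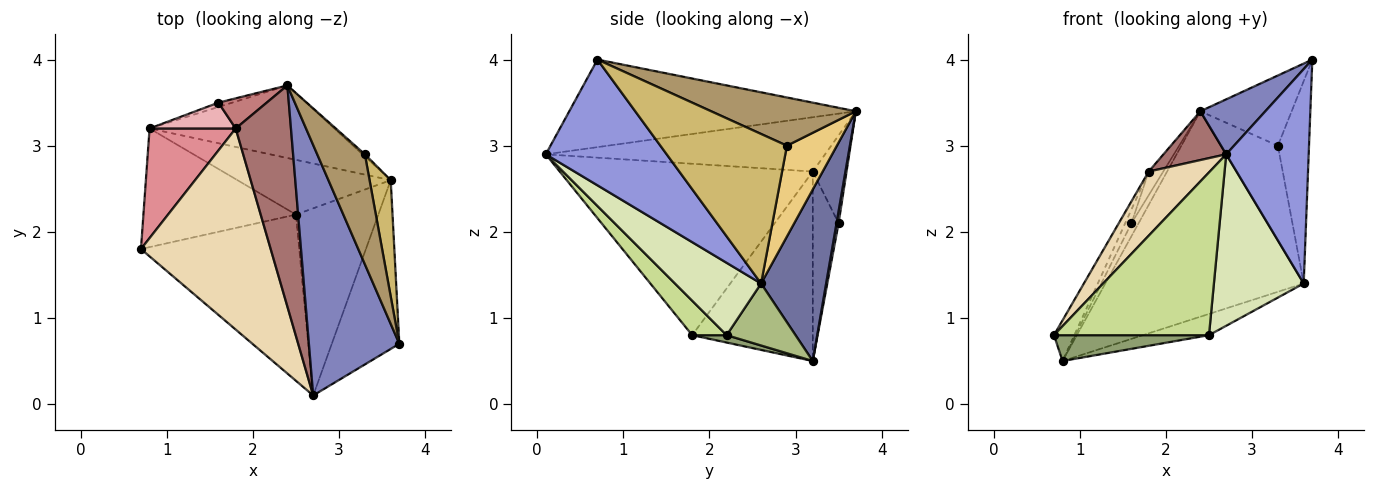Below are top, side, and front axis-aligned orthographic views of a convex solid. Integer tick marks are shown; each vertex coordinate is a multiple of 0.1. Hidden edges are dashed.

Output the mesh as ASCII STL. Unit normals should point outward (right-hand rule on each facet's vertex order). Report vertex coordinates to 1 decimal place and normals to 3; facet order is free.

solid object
 facet normal 0.295 0.901 -0.318
  outer loop
   vertex 3.6 2.6 1.4
   vertex 0.8 3.2 0.5
   vertex 2.4 3.7 3.4
  endloop
 endfacet
 facet normal -0.687 -0.156 0.710
  outer loop
   vertex 2.7 0.1 2.9
   vertex 3.7 0.7 4.0
   vertex 2.4 3.7 3.4
  endloop
 endfacet
 facet normal 0.755 -0.515 -0.405
  outer loop
   vertex 2.7 0.1 2.9
   vertex 3.6 2.6 1.4
   vertex 3.7 0.7 4.0
  endloop
 endfacet
 facet normal 0.267 0.914 -0.305
  outer loop
   vertex 1.6 3.5 2.1
   vertex 2.4 3.7 3.4
   vertex 0.8 3.2 0.5
  endloop
 endfacet
 facet normal 0.047 -0.213 -0.976
  outer loop
   vertex 2.5 2.2 0.8
   vertex 0.7 1.8 0.8
   vertex 0.8 3.2 0.5
  endloop
 endfacet
 facet normal 0.353 0.338 -0.872
  outer loop
   vertex 2.5 2.2 0.8
   vertex 0.8 3.2 0.5
   vertex 3.6 2.6 1.4
  endloop
 endfacet
 facet normal 0.154 -0.691 -0.706
  outer loop
   vertex 2.5 2.2 0.8
   vertex 2.7 0.1 2.9
   vertex 0.7 1.8 0.8
  endloop
 endfacet
 facet normal 0.544 -0.567 -0.619
  outer loop
   vertex 2.5 2.2 0.8
   vertex 3.6 2.6 1.4
   vertex 2.7 0.1 2.9
  endloop
 endfacet
 facet normal 0.649 0.409 0.641
  outer loop
   vertex 3.3 2.9 3.0
   vertex 2.4 3.7 3.4
   vertex 3.7 0.7 4.0
  endloop
 endfacet
 facet normal 0.962 0.237 0.136
  outer loop
   vertex 3.3 2.9 3.0
   vertex 3.7 0.7 4.0
   vertex 3.6 2.6 1.4
  endloop
 endfacet
 facet normal 0.660 0.751 -0.017
  outer loop
   vertex 3.3 2.9 3.0
   vertex 3.6 2.6 1.4
   vertex 2.4 3.7 3.4
  endloop
 endfacet
 facet normal -0.783 -0.189 0.593
  outer loop
   vertex 1.8 3.2 2.7
   vertex 0.7 1.8 0.8
   vertex 2.7 0.1 2.9
  endloop
 endfacet
 facet normal -0.692 -0.156 0.705
  outer loop
   vertex 1.8 3.2 2.7
   vertex 2.7 0.1 2.9
   vertex 2.4 3.7 3.4
  endloop
 endfacet
 facet normal -0.820 0.354 0.450
  outer loop
   vertex 1.8 3.2 2.7
   vertex 2.4 3.7 3.4
   vertex 1.6 3.5 2.1
  endloop
 endfacet
 facet normal -0.900 0.152 0.409
  outer loop
   vertex 1.8 3.2 2.7
   vertex 0.8 3.2 0.5
   vertex 0.7 1.8 0.8
  endloop
 endfacet
 facet normal -0.889 0.216 0.404
  outer loop
   vertex 1.8 3.2 2.7
   vertex 1.6 3.5 2.1
   vertex 0.8 3.2 0.5
  endloop
 endfacet
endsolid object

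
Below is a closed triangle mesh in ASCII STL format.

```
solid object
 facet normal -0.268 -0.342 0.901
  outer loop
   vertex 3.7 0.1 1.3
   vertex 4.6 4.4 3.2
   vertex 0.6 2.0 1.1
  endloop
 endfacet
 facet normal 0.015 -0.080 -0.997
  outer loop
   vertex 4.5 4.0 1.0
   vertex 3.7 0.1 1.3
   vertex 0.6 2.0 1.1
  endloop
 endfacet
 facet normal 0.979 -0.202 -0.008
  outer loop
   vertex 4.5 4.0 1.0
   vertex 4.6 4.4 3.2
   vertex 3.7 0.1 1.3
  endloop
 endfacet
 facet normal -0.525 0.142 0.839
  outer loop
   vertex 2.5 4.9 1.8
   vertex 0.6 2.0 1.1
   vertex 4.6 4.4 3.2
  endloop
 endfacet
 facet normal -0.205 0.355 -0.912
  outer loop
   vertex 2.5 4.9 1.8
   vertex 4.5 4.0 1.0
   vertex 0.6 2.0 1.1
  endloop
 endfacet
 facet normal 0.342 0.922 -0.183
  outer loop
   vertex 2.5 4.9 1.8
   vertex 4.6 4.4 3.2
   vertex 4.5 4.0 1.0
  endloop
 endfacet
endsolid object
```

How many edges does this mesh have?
9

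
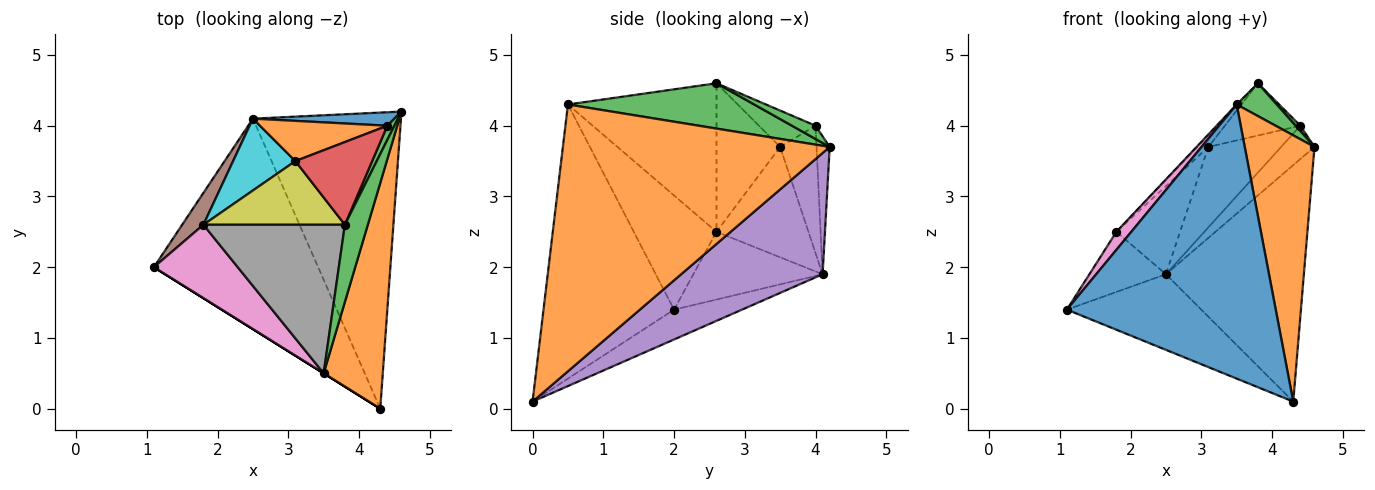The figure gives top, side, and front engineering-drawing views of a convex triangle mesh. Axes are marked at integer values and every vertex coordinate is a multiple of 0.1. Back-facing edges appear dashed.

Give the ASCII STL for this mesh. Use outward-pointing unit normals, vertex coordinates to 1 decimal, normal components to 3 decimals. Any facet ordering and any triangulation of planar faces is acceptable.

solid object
 facet normal -0.530 -0.848 0.000
  outer loop
   vertex 3.5 0.5 4.3
   vertex 1.1 2.0 1.4
   vertex 4.3 0.0 0.1
  endloop
 endfacet
 facet normal 0.946 -0.247 0.210
  outer loop
   vertex 3.5 0.5 4.3
   vertex 4.3 0.0 0.1
   vertex 4.6 4.2 3.7
  endloop
 endfacet
 facet normal 0.876 -0.189 0.444
  outer loop
   vertex 3.5 0.5 4.3
   vertex 4.6 4.2 3.7
   vertex 3.8 2.6 4.6
  endloop
 endfacet
 facet normal -0.169 0.333 -0.928
  outer loop
   vertex 2.5 4.1 1.9
   vertex 4.3 0.0 0.1
   vertex 1.1 2.0 1.4
  endloop
 endfacet
 facet normal 0.539 0.526 -0.658
  outer loop
   vertex 2.5 4.1 1.9
   vertex 4.6 4.2 3.7
   vertex 4.3 0.0 0.1
  endloop
 endfacet
 facet normal -0.831 0.492 0.260
  outer loop
   vertex 1.8 2.6 2.5
   vertex 2.5 4.1 1.9
   vertex 1.1 2.0 1.4
  endloop
 endfacet
 facet normal -0.798 -0.144 0.586
  outer loop
   vertex 1.8 2.6 2.5
   vertex 1.1 2.0 1.4
   vertex 3.5 0.5 4.3
  endloop
 endfacet
 facet normal -0.724 0.005 0.690
  outer loop
   vertex 1.8 2.6 2.5
   vertex 3.5 0.5 4.3
   vertex 3.8 2.6 4.6
  endloop
 endfacet
 facet normal -0.718 0.125 0.684
  outer loop
   vertex 3.1 3.5 3.7
   vertex 1.8 2.6 2.5
   vertex 3.8 2.6 4.6
  endloop
 endfacet
 facet normal -0.746 0.516 0.421
  outer loop
   vertex 3.1 3.5 3.7
   vertex 2.5 4.1 1.9
   vertex 1.8 2.6 2.5
  endloop
 endfacet
 facet normal -0.343 0.871 0.352
  outer loop
   vertex 4.4 4.0 4.0
   vertex 4.6 4.2 3.7
   vertex 2.5 4.1 1.9
  endloop
 endfacet
 facet normal -0.408 0.816 0.408
  outer loop
   vertex 4.4 4.0 4.0
   vertex 2.5 4.1 1.9
   vertex 3.1 3.5 3.7
  endloop
 endfacet
 facet normal 0.869 -0.174 0.463
  outer loop
   vertex 4.4 4.0 4.0
   vertex 3.8 2.6 4.6
   vertex 4.6 4.2 3.7
  endloop
 endfacet
 facet normal -0.372 0.496 0.785
  outer loop
   vertex 4.4 4.0 4.0
   vertex 3.1 3.5 3.7
   vertex 3.8 2.6 4.6
  endloop
 endfacet
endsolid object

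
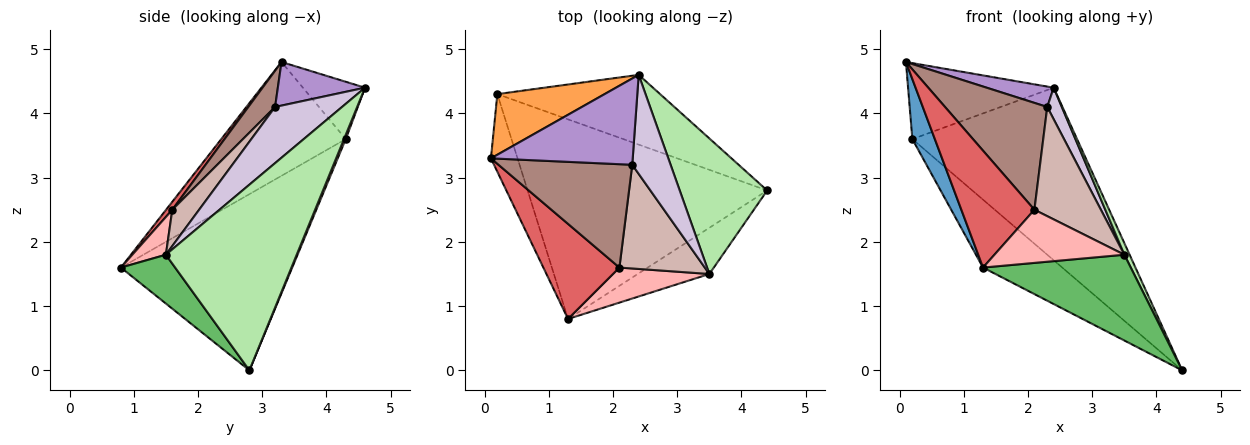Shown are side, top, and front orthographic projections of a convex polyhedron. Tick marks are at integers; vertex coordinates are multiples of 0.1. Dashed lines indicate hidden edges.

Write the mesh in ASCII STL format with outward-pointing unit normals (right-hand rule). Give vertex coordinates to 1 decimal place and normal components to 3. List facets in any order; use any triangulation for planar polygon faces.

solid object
 facet normal -0.959 -0.173 -0.224
  outer loop
   vertex 0.2 4.3 3.6
   vertex 1.3 0.8 1.6
   vertex 0.1 3.3 4.8
  endloop
 endfacet
 facet normal -0.571 0.264 -0.777
  outer loop
   vertex 0.2 4.3 3.6
   vertex 4.4 2.8 0.0
   vertex 1.3 0.8 1.6
  endloop
 endfacet
 facet normal -0.316 0.742 0.592
  outer loop
   vertex 0.2 4.3 3.6
   vertex 0.1 3.3 4.8
   vertex 2.4 4.6 4.4
  endloop
 endfacet
 facet normal 0.010 0.927 -0.375
  outer loop
   vertex 0.2 4.3 3.6
   vertex 2.4 4.6 4.4
   vertex 4.4 2.8 0.0
  endloop
 endfacet
 facet normal 0.308 -0.838 -0.451
  outer loop
   vertex 3.5 1.5 1.8
   vertex 1.3 0.8 1.6
   vertex 4.4 2.8 0.0
  endloop
 endfacet
 facet normal 0.904 -0.036 0.426
  outer loop
   vertex 3.5 1.5 1.8
   vertex 4.4 2.8 0.0
   vertex 2.4 4.6 4.4
  endloop
 endfacet
 facet normal 0.066 -0.774 0.630
  outer loop
   vertex 2.1 1.6 2.5
   vertex 0.1 3.3 4.8
   vertex 1.3 0.8 1.6
  endloop
 endfacet
 facet normal 0.211 -0.816 0.538
  outer loop
   vertex 2.1 1.6 2.5
   vertex 1.3 0.8 1.6
   vertex 3.5 1.5 1.8
  endloop
 endfacet
 facet normal 0.287 -0.220 0.932
  outer loop
   vertex 2.3 3.2 4.1
   vertex 2.4 4.6 4.4
   vertex 0.1 3.3 4.8
  endloop
 endfacet
 facet normal 0.813 -0.177 0.555
  outer loop
   vertex 2.3 3.2 4.1
   vertex 3.5 1.5 1.8
   vertex 2.4 4.6 4.4
  endloop
 endfacet
 facet normal 0.185 -0.706 0.683
  outer loop
   vertex 2.3 3.2 4.1
   vertex 0.1 3.3 4.8
   vertex 2.1 1.6 2.5
  endloop
 endfacet
 facet normal 0.281 -0.696 0.661
  outer loop
   vertex 2.3 3.2 4.1
   vertex 2.1 1.6 2.5
   vertex 3.5 1.5 1.8
  endloop
 endfacet
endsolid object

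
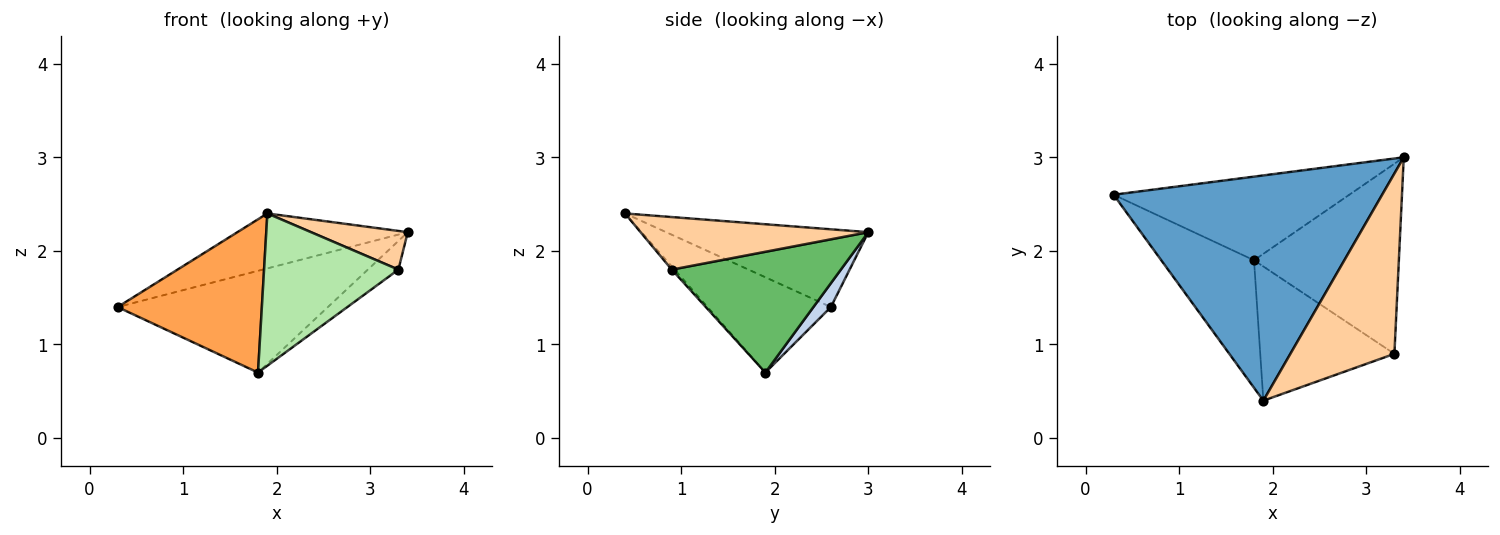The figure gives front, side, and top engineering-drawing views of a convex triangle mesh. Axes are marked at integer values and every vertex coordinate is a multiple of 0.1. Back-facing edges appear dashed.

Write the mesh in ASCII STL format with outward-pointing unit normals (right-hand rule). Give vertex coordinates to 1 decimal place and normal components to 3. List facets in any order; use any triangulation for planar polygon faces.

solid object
 facet normal -0.271 0.228 0.935
  outer loop
   vertex 1.9 0.4 2.4
   vertex 3.4 3.0 2.2
   vertex 0.3 2.6 1.4
  endloop
 endfacet
 facet normal 0.064 0.771 -0.634
  outer loop
   vertex 1.8 1.9 0.7
   vertex 0.3 2.6 1.4
   vertex 3.4 3.0 2.2
  endloop
 endfacet
 facet normal -0.549 -0.642 -0.535
  outer loop
   vertex 1.8 1.9 0.7
   vertex 1.9 0.4 2.4
   vertex 0.3 2.6 1.4
  endloop
 endfacet
 facet normal 0.443 -0.188 0.877
  outer loop
   vertex 3.3 0.9 1.8
   vertex 3.4 3.0 2.2
   vertex 1.9 0.4 2.4
  endloop
 endfacet
 facet normal 0.636 0.115 -0.763
  outer loop
   vertex 3.3 0.9 1.8
   vertex 1.8 1.9 0.7
   vertex 3.4 3.0 2.2
  endloop
 endfacet
 facet normal -0.015 -0.750 -0.661
  outer loop
   vertex 3.3 0.9 1.8
   vertex 1.9 0.4 2.4
   vertex 1.8 1.9 0.7
  endloop
 endfacet
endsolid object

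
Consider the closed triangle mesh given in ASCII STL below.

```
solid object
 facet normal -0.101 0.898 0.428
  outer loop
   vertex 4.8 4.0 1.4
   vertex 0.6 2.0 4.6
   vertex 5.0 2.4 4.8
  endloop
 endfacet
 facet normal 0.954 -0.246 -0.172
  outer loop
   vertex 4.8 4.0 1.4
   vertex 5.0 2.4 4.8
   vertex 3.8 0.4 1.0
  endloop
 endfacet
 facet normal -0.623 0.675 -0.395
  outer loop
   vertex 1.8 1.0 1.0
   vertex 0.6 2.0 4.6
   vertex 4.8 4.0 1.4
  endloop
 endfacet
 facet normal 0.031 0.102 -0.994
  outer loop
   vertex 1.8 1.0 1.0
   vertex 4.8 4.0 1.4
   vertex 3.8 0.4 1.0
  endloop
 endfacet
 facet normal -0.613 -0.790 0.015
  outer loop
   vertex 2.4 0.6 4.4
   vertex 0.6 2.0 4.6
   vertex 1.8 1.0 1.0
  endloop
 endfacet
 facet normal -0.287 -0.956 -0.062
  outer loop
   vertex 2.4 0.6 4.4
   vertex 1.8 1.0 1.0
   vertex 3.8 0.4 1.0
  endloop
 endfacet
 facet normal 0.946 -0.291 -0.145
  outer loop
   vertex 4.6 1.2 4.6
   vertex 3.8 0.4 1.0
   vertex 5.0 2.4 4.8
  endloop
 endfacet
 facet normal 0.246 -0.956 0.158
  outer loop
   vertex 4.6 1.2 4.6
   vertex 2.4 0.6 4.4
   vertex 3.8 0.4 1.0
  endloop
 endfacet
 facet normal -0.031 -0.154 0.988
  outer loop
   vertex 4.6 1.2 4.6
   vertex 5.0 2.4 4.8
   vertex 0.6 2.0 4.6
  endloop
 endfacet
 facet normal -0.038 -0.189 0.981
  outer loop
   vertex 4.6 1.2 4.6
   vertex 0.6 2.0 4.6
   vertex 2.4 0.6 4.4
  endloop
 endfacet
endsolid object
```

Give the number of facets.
10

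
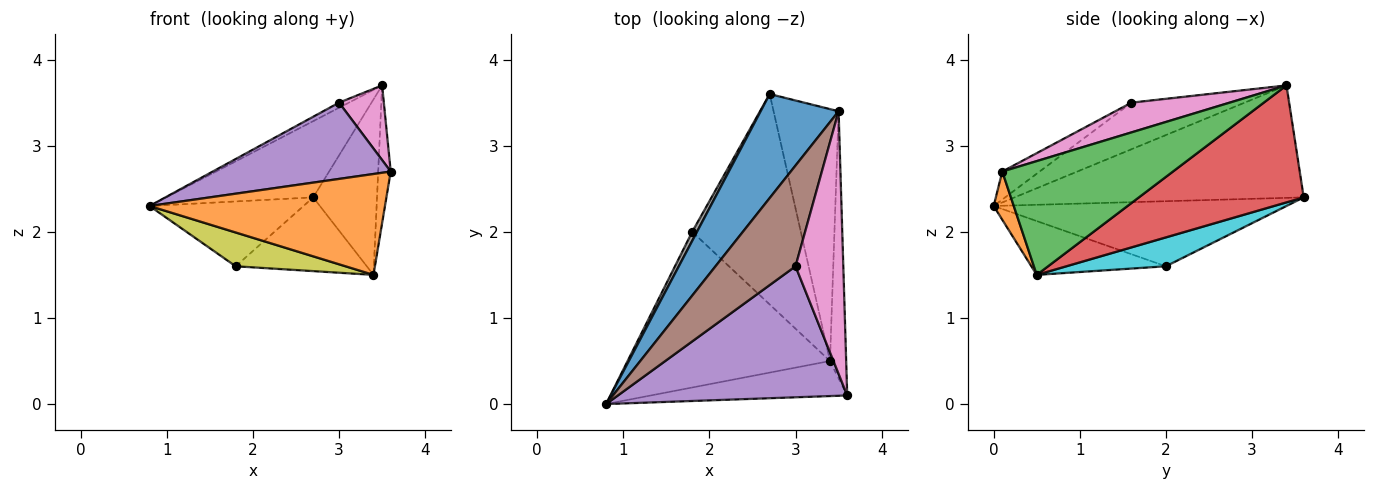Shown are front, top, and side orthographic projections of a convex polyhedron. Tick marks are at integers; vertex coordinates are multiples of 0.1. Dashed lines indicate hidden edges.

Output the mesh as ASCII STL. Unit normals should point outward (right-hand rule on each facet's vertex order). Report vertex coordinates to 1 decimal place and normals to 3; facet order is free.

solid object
 facet normal -0.758 0.386 0.526
  outer loop
   vertex 3.5 3.4 3.7
   vertex 2.7 3.6 2.4
   vertex 0.8 0.0 2.3
  endloop
 endfacet
 facet normal 0.080 -0.942 -0.327
  outer loop
   vertex 3.4 0.5 1.5
   vertex 3.6 0.1 2.7
   vertex 0.8 0.0 2.3
  endloop
 endfacet
 facet normal 0.987 0.072 -0.140
  outer loop
   vertex 3.4 0.5 1.5
   vertex 3.5 3.4 3.7
   vertex 3.6 0.1 2.7
  endloop
 endfacet
 facet normal 0.828 0.321 -0.460
  outer loop
   vertex 3.4 0.5 1.5
   vertex 2.7 3.6 2.4
   vertex 3.5 3.4 3.7
  endloop
 endfacet
 facet normal -0.105 -0.500 0.859
  outer loop
   vertex 3.0 1.6 3.5
   vertex 0.8 0.0 2.3
   vertex 3.6 0.1 2.7
  endloop
 endfacet
 facet normal -0.503 0.044 0.863
  outer loop
   vertex 3.0 1.6 3.5
   vertex 3.5 3.4 3.7
   vertex 0.8 0.0 2.3
  endloop
 endfacet
 facet normal 0.514 -0.234 0.825
  outer loop
   vertex 3.0 1.6 3.5
   vertex 3.6 0.1 2.7
   vertex 3.5 3.4 3.7
  endloop
 endfacet
 facet normal -0.883 0.464 0.065
  outer loop
   vertex 1.8 2.0 1.6
   vertex 0.8 0.0 2.3
   vertex 2.7 3.6 2.4
  endloop
 endfacet
 facet normal -0.252 -0.205 -0.946
  outer loop
   vertex 1.8 2.0 1.6
   vertex 3.4 0.5 1.5
   vertex 0.8 0.0 2.3
  endloop
 endfacet
 facet normal 0.243 0.321 -0.915
  outer loop
   vertex 1.8 2.0 1.6
   vertex 2.7 3.6 2.4
   vertex 3.4 0.5 1.5
  endloop
 endfacet
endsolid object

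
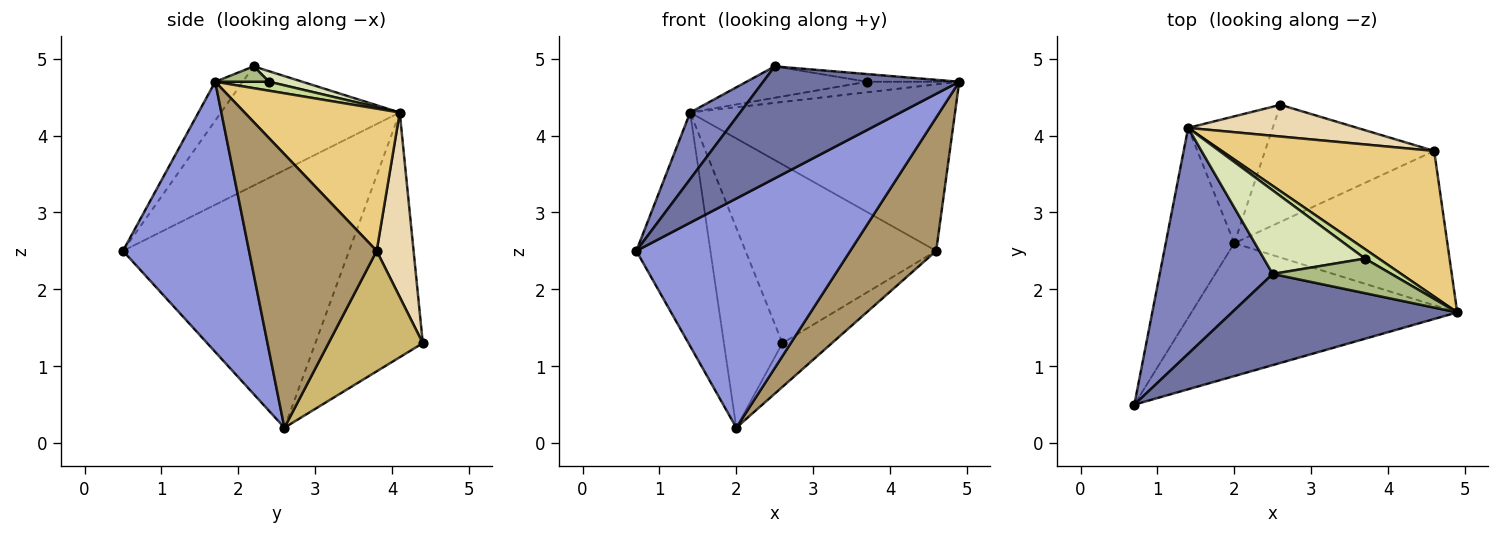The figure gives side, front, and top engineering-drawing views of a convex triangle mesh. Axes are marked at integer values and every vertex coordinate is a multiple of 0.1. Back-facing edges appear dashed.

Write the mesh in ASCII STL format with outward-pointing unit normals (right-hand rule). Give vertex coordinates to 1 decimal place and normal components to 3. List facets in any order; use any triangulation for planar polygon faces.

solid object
 facet normal -0.108 -0.771 0.627
  outer loop
   vertex 2.5 2.2 4.9
   vertex 0.7 0.5 2.5
   vertex 4.9 1.7 4.7
  endloop
 endfacet
 facet normal -0.711 -0.199 0.674
  outer loop
   vertex 1.4 4.1 4.3
   vertex 0.7 0.5 2.5
   vertex 2.5 2.2 4.9
  endloop
 endfacet
 facet normal 0.454 -0.771 -0.447
  outer loop
   vertex 2.0 2.6 0.2
   vertex 4.9 1.7 4.7
   vertex 0.7 0.5 2.5
  endloop
 endfacet
 facet normal -0.921 0.302 -0.245
  outer loop
   vertex 2.0 2.6 0.2
   vertex 0.7 0.5 2.5
   vertex 1.4 4.1 4.3
  endloop
 endfacet
 facet normal -0.840 0.458 -0.290
  outer loop
   vertex 2.0 2.6 0.2
   vertex 1.4 4.1 4.3
   vertex 2.6 4.4 1.3
  endloop
 endfacet
 facet normal 0.126 0.215 0.968
  outer loop
   vertex 3.7 2.4 4.7
   vertex 2.5 2.2 4.9
   vertex 4.9 1.7 4.7
  endloop
 endfacet
 facet normal 0.398 0.683 0.612
  outer loop
   vertex 3.7 2.4 4.7
   vertex 4.9 1.7 4.7
   vertex 1.4 4.1 4.3
  endloop
 endfacet
 facet normal 0.097 0.350 0.932
  outer loop
   vertex 3.7 2.4 4.7
   vertex 1.4 4.1 4.3
   vertex 2.5 2.2 4.9
  endloop
 endfacet
 facet normal 0.697 -0.469 -0.543
  outer loop
   vertex 4.6 3.8 2.5
   vertex 4.9 1.7 4.7
   vertex 2.0 2.6 0.2
  endloop
 endfacet
 facet normal 0.555 0.291 -0.779
  outer loop
   vertex 4.6 3.8 2.5
   vertex 2.0 2.6 0.2
   vertex 2.6 4.4 1.3
  endloop
 endfacet
 facet normal 0.403 0.689 0.602
  outer loop
   vertex 4.6 3.8 2.5
   vertex 1.4 4.1 4.3
   vertex 4.9 1.7 4.7
  endloop
 endfacet
 facet normal 0.187 0.967 0.172
  outer loop
   vertex 4.6 3.8 2.5
   vertex 2.6 4.4 1.3
   vertex 1.4 4.1 4.3
  endloop
 endfacet
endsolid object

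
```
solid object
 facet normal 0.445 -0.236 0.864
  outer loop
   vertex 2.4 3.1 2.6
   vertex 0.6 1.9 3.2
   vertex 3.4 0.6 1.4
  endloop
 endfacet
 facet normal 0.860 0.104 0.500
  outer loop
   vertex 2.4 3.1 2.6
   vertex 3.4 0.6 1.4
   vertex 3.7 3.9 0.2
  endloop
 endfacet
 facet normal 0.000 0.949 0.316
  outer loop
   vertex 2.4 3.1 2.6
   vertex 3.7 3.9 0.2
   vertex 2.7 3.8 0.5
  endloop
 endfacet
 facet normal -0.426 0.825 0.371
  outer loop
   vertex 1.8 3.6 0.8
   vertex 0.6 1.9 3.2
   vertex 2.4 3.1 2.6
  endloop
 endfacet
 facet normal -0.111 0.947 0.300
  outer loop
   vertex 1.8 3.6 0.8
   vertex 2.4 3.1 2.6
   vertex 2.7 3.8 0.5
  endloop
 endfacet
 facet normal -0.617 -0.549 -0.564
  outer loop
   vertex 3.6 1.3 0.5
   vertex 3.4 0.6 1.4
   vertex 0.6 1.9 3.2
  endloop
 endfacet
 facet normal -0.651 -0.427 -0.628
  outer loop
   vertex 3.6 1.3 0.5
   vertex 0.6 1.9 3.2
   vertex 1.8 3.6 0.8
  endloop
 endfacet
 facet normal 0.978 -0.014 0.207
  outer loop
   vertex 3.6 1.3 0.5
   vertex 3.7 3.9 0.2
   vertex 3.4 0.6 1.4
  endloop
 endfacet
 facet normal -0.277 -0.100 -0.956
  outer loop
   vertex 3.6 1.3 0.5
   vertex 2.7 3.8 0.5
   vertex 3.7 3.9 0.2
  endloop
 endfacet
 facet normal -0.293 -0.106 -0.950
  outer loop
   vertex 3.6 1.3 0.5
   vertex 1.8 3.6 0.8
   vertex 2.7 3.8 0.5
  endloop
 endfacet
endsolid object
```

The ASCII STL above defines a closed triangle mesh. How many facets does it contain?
10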